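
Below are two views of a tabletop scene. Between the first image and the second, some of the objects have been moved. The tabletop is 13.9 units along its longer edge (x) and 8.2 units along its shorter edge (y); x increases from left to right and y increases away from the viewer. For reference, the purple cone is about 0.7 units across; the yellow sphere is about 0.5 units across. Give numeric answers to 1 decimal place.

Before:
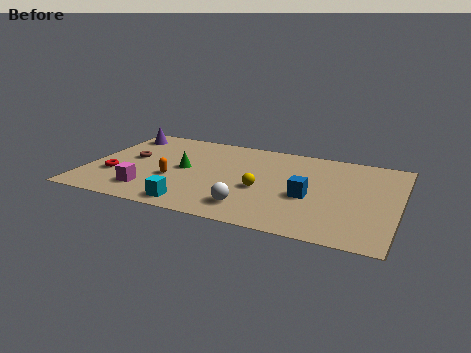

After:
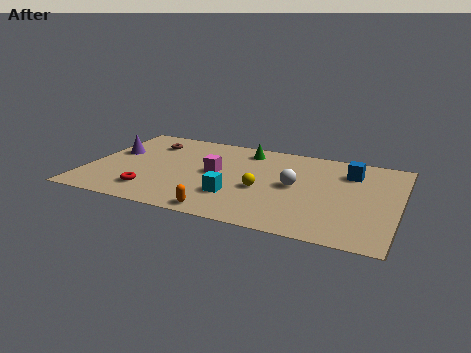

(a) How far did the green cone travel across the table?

3.7

The green cone was near (4.3, 4.2) before and (6.8, 6.9) after, so it travelled √(2.5² + 2.7²) ≈ 3.7 units.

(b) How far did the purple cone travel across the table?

1.9

The purple cone was near (1.0, 6.8) before and (1.0, 4.9) after, so it travelled √(0.0² + 1.9²) ≈ 1.9 units.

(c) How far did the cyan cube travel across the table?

2.2

The cyan cube moved from about (5.1, 1.0) to (6.8, 2.4), a distance of √(1.7² + 1.4²) ≈ 2.2.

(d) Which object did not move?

the yellow sphere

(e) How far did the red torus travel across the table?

2.1

The red torus moved from about (1.3, 2.7) to (3.1, 1.7), a distance of √(1.8² + 1.0²) ≈ 2.1.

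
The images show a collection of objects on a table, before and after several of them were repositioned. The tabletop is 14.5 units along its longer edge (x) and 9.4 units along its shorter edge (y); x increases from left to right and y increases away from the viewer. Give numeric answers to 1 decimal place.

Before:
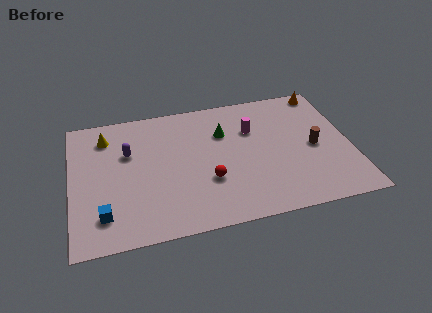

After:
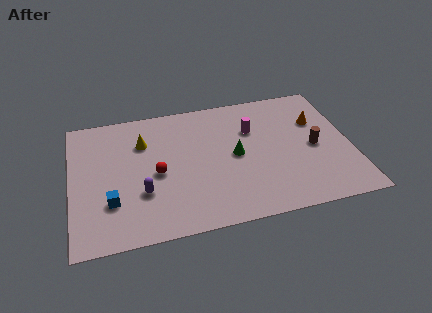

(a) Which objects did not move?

the magenta cylinder and the brown cylinder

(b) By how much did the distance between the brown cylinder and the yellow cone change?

-2.0

They were about 11.1 units apart before and 9.1 after — 2.0 units closer together.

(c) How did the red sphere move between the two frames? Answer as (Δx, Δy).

(-2.6, 1.1)

From the two frames, the red sphere sits at roughly (7.0, 3.2) before and (4.4, 4.3) after.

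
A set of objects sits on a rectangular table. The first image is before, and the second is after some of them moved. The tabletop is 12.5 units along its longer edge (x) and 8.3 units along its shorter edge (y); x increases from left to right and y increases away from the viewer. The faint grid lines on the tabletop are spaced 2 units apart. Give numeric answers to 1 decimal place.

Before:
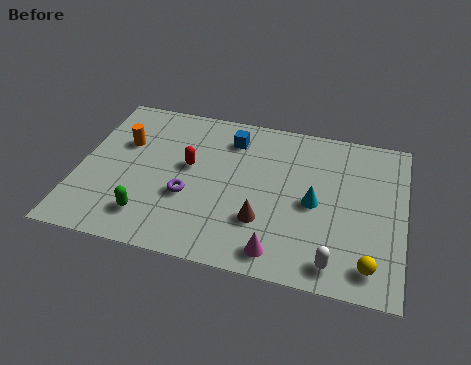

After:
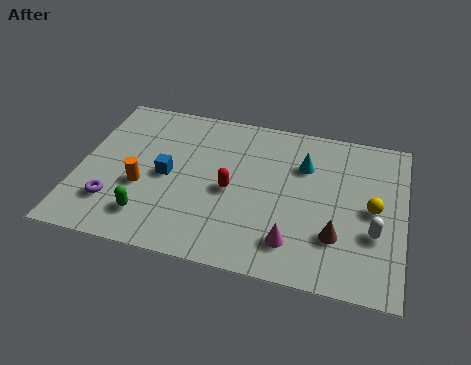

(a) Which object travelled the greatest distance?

the blue cube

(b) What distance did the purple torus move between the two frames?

3.0

From (4.3, 3.1) to (1.5, 2.1), the purple torus covered √(2.8² + 1.0²) ≈ 3.0 units.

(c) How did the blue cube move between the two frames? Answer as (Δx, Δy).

(-2.3, -2.6)

From the two frames, the blue cube sits at roughly (5.7, 6.6) before and (3.4, 4.0) after.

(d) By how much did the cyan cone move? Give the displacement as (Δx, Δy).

(-0.5, 1.9)

The cyan cone was at about (9.1, 3.9) and moved to about (8.6, 5.8).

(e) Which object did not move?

the green capsule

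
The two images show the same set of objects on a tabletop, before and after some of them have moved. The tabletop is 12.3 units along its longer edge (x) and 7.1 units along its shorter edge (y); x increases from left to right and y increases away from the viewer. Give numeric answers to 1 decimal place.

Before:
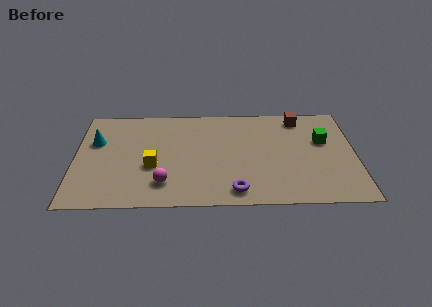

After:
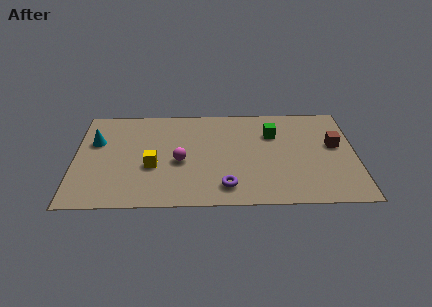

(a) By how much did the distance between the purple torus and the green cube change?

-0.9

Before: roughly 5.2 units apart; after: 4.3. That's 0.9 units closer together.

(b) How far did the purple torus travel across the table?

0.5

From (7.0, 1.0) to (6.6, 1.3), the purple torus covered √(0.4² + 0.3²) ≈ 0.5 units.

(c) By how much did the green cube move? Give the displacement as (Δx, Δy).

(-2.2, 0.6)

The green cube was at about (10.9, 4.4) and moved to about (8.7, 5.0).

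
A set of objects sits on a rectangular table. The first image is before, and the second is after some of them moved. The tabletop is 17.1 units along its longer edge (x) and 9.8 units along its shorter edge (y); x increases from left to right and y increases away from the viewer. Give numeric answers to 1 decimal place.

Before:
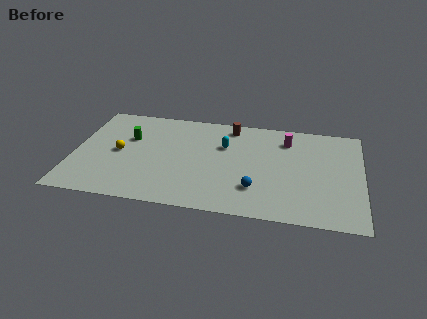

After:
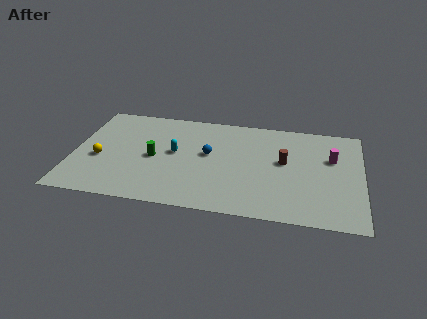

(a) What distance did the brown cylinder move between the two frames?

4.5

The brown cylinder moved from about (9.2, 8.5) to (12.5, 5.5), a distance of √(3.3² + 3.0²) ≈ 4.5.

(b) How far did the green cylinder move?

2.3

From (3.2, 6.3) to (4.8, 4.6), the green cylinder covered √(1.6² + 1.7²) ≈ 2.3 units.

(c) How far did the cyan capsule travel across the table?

3.1

From (8.9, 6.5) to (6.0, 5.3), the cyan capsule covered √(2.9² + 1.2²) ≈ 3.1 units.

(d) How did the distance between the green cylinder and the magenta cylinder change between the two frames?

+1.1

The distance was about 9.5 in the first image and 10.6 in the second, so they moved 1.1 units further apart.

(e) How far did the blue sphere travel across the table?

4.1

From (10.9, 2.6) to (8.0, 5.5), the blue sphere covered √(2.9² + 2.9²) ≈ 4.1 units.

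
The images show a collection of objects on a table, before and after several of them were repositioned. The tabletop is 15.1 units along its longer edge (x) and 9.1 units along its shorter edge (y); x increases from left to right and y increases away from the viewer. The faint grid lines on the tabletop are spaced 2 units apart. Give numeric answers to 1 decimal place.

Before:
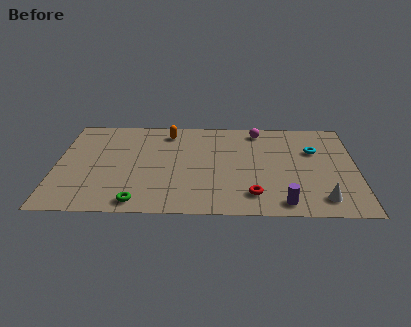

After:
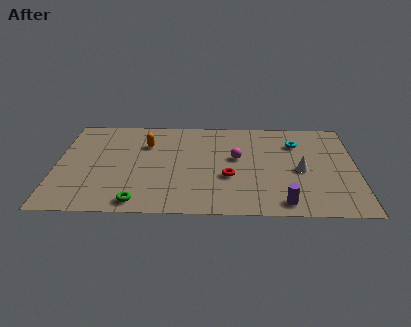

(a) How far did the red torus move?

2.0

The red torus was near (9.9, 1.8) before and (8.7, 3.4) after, so it travelled √(1.2² + 1.6²) ≈ 2.0 units.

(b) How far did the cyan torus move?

1.1

From (13.0, 6.0) to (12.1, 6.7), the cyan torus covered √(0.9² + 0.7²) ≈ 1.1 units.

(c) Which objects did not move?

the purple cylinder and the green torus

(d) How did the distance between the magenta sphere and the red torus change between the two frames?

-4.3

The distance was about 6.1 in the first image and 1.8 in the second, so they moved 4.3 units closer together.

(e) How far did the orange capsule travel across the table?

1.6

The orange capsule moved from about (5.6, 7.6) to (4.5, 6.4), a distance of √(1.1² + 1.2²) ≈ 1.6.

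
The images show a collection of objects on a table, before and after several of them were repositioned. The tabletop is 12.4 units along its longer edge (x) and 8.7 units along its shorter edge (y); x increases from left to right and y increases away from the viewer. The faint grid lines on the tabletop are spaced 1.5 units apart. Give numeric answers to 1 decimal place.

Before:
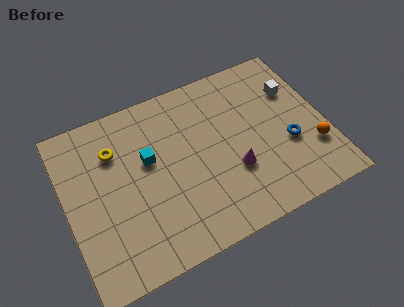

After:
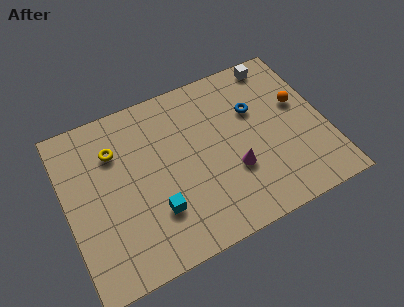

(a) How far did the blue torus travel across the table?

2.7

The blue torus was near (10.5, 3.3) before and (9.2, 5.7) after, so it travelled √(1.3² + 2.4²) ≈ 2.7 units.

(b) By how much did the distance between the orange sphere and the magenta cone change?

+0.3

The distance was about 3.8 in the first image and 4.1 in the second, so they moved 0.3 units further apart.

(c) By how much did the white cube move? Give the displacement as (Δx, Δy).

(-0.6, 1.8)

From the two frames, the white cube sits at roughly (11.2, 6.0) before and (10.6, 7.8) after.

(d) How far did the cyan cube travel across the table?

2.7

The cyan cube was near (4.0, 5.2) before and (4.0, 2.5) after, so it travelled √(0.0² + 2.7²) ≈ 2.7 units.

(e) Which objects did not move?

the magenta cone and the yellow torus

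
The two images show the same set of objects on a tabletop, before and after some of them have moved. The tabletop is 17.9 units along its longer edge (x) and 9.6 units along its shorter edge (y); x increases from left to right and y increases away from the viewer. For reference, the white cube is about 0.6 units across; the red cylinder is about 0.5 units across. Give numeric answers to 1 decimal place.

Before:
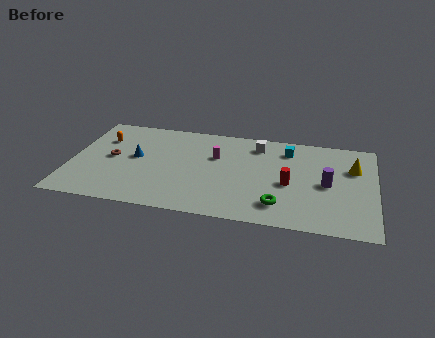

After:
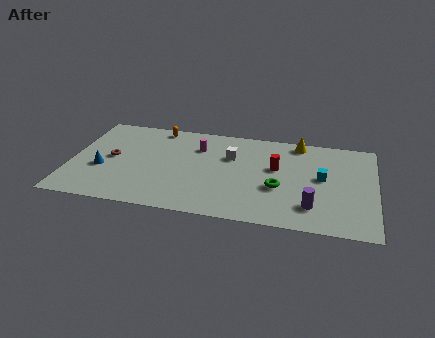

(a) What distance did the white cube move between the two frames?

2.1

The white cube moved from about (10.9, 7.9) to (9.4, 6.4), a distance of √(1.5² + 1.5²) ≈ 2.1.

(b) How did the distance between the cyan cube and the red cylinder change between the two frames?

-0.8

They were about 3.5 units apart before and 2.7 after — 0.8 units closer together.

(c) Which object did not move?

the brown torus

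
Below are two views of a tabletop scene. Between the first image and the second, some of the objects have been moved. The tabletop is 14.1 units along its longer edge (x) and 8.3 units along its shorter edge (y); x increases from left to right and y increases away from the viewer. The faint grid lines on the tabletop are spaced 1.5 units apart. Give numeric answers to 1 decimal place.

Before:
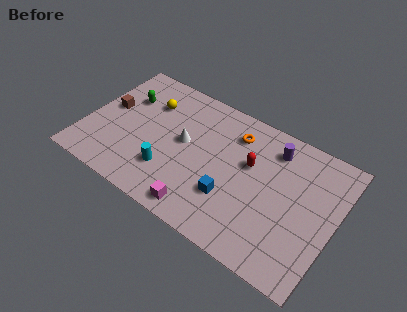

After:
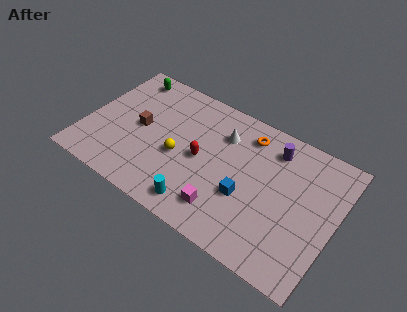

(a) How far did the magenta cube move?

1.4

The magenta cube moved from about (7.1, 1.0) to (8.3, 1.7), a distance of √(1.2² + 0.7²) ≈ 1.4.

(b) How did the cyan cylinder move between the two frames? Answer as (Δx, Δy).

(2.0, -1.1)

The cyan cylinder started near (5.0, 2.3) and ended near (7.0, 1.2).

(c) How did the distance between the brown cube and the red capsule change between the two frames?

-4.5

Before: roughly 8.1 units apart; after: 3.6. That's 4.5 units closer together.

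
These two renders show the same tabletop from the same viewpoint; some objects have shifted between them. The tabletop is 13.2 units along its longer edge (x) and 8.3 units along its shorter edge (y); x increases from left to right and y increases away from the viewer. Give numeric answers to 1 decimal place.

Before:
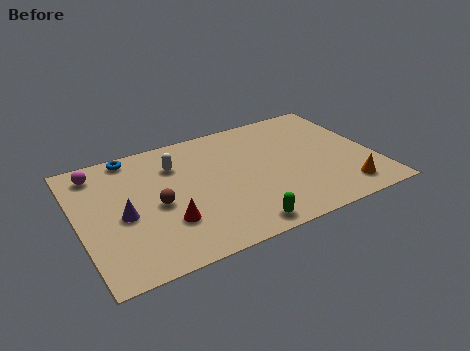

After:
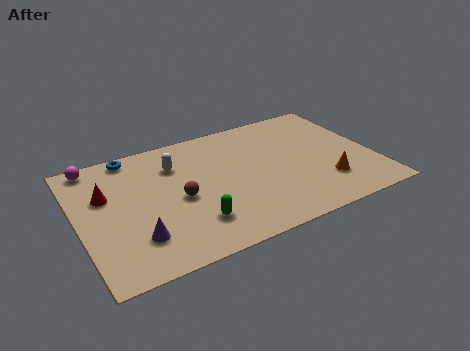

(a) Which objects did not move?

the white capsule and the blue torus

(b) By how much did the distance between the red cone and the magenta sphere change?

-3.0

Before: roughly 5.2 units apart; after: 2.2. That's 3.0 units closer together.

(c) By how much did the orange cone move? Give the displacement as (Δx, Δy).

(-0.7, 0.8)

The orange cone was at about (11.5, 1.4) and moved to about (10.8, 2.2).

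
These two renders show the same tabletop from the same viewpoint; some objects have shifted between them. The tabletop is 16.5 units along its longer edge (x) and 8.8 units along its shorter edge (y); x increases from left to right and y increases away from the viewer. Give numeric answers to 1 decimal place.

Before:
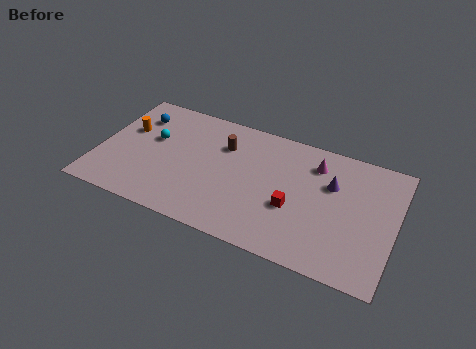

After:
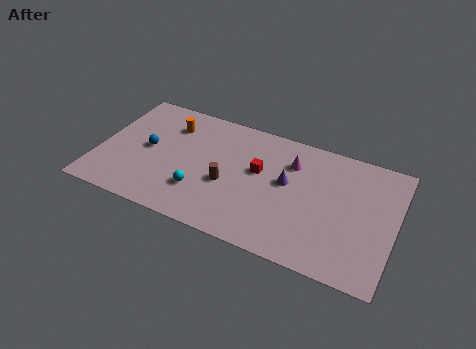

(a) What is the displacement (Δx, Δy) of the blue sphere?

(0.9, -2.2)

From the two frames, the blue sphere sits at roughly (1.8, 6.7) before and (2.7, 4.5) after.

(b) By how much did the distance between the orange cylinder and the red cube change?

-4.4

They were about 9.8 units apart before and 5.4 after — 4.4 units closer together.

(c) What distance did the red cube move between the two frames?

2.8

The red cube moved from about (11.0, 3.4) to (8.9, 5.2), a distance of √(2.1² + 1.8²) ≈ 2.8.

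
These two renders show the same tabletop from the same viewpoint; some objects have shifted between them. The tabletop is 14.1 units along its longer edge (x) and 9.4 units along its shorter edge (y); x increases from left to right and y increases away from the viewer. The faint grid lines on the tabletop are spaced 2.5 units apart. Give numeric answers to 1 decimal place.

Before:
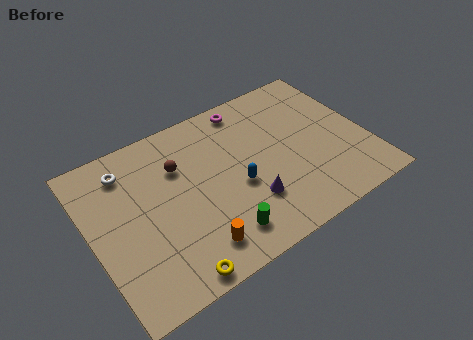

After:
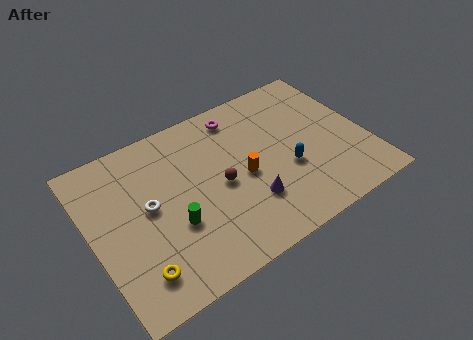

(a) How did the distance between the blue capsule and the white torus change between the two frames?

+0.8

The distance was about 6.3 in the first image and 7.1 in the second, so they moved 0.8 units further apart.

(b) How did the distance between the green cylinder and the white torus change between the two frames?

-5.1

The distance was about 7.0 in the first image and 1.9 in the second, so they moved 5.1 units closer together.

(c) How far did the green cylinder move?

2.7

From (6.0, 1.7) to (3.9, 3.4), the green cylinder covered √(2.1² + 1.7²) ≈ 2.7 units.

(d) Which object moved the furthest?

the orange cylinder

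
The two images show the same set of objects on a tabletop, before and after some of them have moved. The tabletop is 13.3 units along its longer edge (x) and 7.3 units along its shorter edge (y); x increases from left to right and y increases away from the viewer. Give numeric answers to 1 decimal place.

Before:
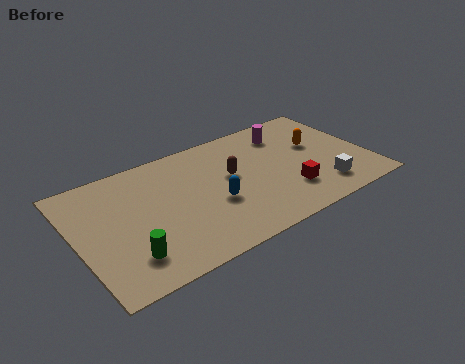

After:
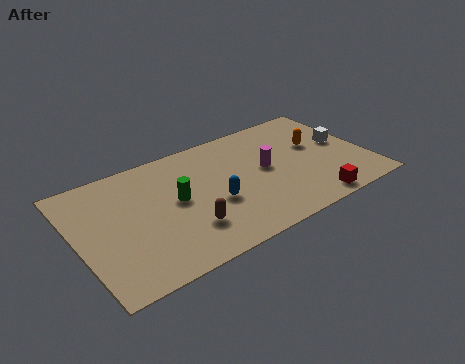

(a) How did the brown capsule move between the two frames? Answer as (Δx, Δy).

(-2.4, -2.2)

The brown capsule was at about (7.1, 4.2) and moved to about (4.7, 2.0).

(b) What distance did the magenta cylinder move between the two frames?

2.3

The magenta cylinder was near (10.0, 5.8) before and (8.7, 3.9) after, so it travelled √(1.3² + 1.9²) ≈ 2.3 units.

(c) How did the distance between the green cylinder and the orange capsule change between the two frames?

-2.9

Before: roughly 9.6 units apart; after: 6.7. That's 2.9 units closer together.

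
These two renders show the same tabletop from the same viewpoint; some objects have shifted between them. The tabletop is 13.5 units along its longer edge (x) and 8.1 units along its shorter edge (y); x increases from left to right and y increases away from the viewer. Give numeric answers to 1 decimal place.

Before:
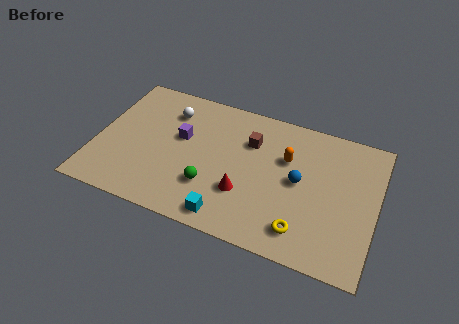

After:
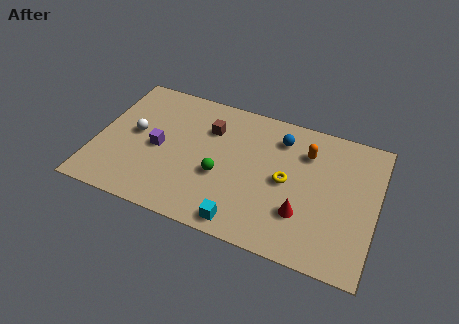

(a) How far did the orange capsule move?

1.1

From (9.1, 5.3) to (10.0, 6.0), the orange capsule covered √(0.9² + 0.7²) ≈ 1.1 units.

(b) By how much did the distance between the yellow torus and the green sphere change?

-1.4

Before: roughly 4.6 units apart; after: 3.2. That's 1.4 units closer together.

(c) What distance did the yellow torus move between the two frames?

2.7

From (10.2, 1.5) to (9.2, 4.0), the yellow torus covered √(1.0² + 2.5²) ≈ 2.7 units.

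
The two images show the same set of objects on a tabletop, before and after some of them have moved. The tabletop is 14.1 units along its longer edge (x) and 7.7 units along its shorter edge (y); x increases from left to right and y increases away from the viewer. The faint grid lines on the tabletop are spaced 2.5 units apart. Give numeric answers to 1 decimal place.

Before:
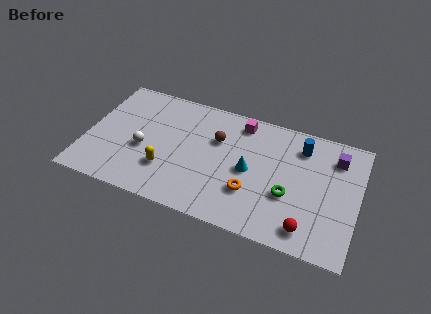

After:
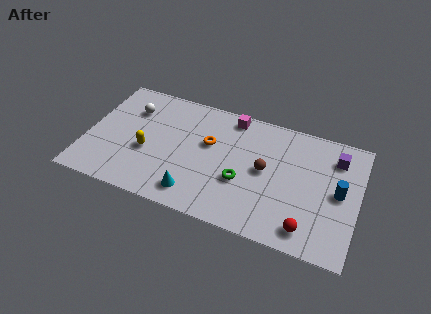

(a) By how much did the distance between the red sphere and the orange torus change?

+3.2

Before: roughly 3.2 units apart; after: 6.4. That's 3.2 units further apart.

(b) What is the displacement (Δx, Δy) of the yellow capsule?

(-1.1, 0.8)

The yellow capsule started near (4.3, 2.3) and ended near (3.2, 3.1).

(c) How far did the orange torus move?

3.3

The orange torus was near (8.7, 2.4) before and (6.3, 4.7) after, so it travelled √(2.4² + 2.3²) ≈ 3.3 units.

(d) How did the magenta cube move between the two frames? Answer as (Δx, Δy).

(-0.5, 0.2)

The magenta cube started near (7.8, 6.6) and ended near (7.3, 6.8).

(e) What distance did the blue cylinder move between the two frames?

3.0

The blue cylinder was near (11.0, 6.1) before and (13.1, 3.9) after, so it travelled √(2.1² + 2.2²) ≈ 3.0 units.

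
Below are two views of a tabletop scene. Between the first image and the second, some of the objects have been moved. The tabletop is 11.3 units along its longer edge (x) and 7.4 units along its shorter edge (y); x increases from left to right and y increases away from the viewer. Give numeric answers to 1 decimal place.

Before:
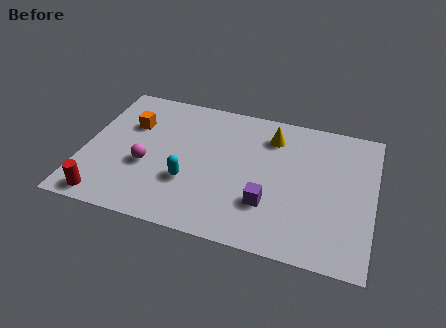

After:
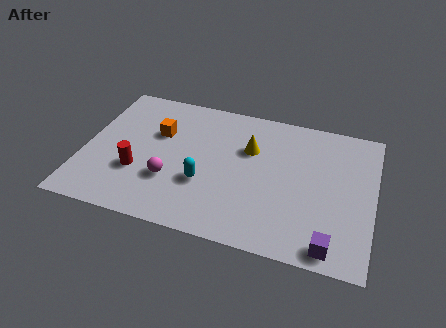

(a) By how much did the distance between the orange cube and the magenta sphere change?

+0.3

Before: roughly 2.2 units apart; after: 2.5. That's 0.3 units further apart.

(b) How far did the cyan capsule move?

0.6

From (4.2, 2.5) to (4.8, 2.6), the cyan capsule covered √(0.6² + 0.1²) ≈ 0.6 units.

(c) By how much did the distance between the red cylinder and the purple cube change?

+1.4

The distance was about 6.4 in the first image and 7.8 in the second, so they moved 1.4 units further apart.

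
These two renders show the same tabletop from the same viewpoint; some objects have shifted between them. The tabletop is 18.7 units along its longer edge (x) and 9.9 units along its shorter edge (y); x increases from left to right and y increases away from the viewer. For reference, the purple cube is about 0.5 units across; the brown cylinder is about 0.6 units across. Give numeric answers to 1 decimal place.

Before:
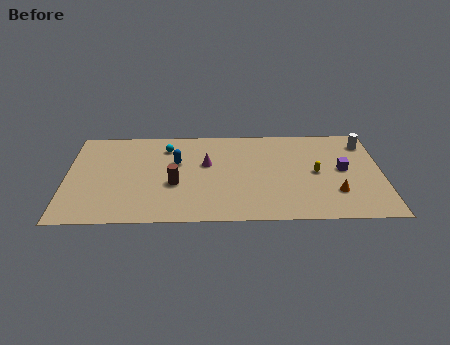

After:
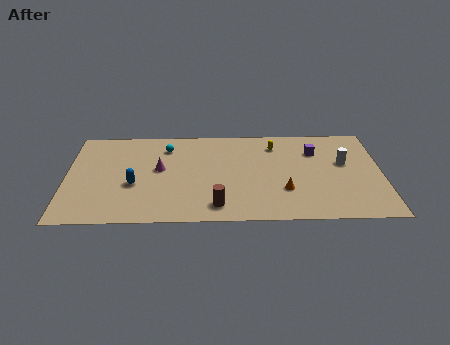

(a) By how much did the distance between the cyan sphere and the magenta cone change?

-0.7

They were about 3.0 units apart before and 2.3 after — 0.7 units closer together.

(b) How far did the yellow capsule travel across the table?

3.8

From (14.8, 4.9) to (12.4, 7.9), the yellow capsule covered √(2.4² + 3.0²) ≈ 3.8 units.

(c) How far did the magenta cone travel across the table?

2.8

The magenta cone moved from about (8.3, 6.0) to (5.5, 5.5), a distance of √(2.8² + 0.5²) ≈ 2.8.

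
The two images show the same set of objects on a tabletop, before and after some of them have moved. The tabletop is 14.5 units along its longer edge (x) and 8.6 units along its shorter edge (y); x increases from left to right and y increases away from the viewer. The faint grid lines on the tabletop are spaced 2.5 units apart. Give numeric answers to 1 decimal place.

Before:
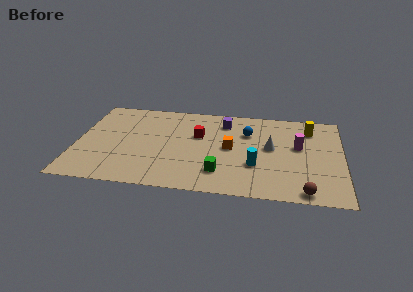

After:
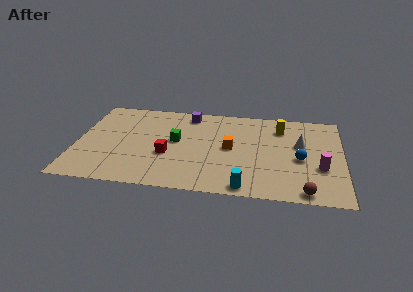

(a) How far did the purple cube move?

2.1

The purple cube was near (8.0, 6.9) before and (6.0, 7.4) after, so it travelled √(2.0² + 0.5²) ≈ 2.1 units.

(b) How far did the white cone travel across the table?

1.7

From (10.6, 4.7) to (12.2, 5.2), the white cone covered √(1.6² + 0.5²) ≈ 1.7 units.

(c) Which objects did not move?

the brown sphere and the orange cube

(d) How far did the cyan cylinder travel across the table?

2.2

The cyan cylinder moved from about (9.8, 2.9) to (9.3, 0.8), a distance of √(0.5² + 2.1²) ≈ 2.2.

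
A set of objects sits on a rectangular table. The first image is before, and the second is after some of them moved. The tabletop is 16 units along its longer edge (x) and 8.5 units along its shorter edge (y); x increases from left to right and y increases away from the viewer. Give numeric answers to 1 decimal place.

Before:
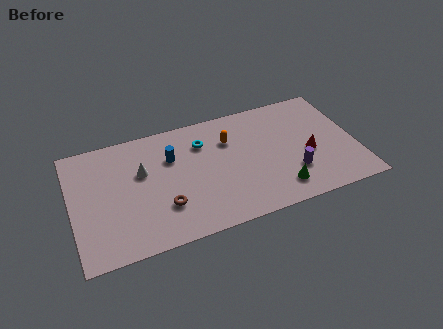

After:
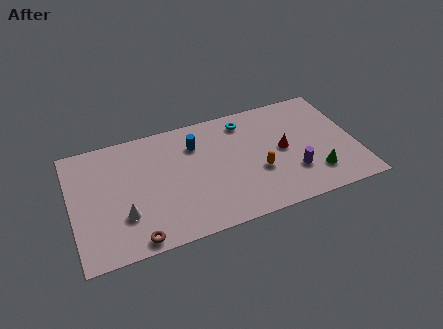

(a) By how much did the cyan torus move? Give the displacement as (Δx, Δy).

(2.5, 0.8)

The cyan torus was at about (7.5, 6.3) and moved to about (10.0, 7.1).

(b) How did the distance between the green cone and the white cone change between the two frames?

+2.4

The distance was about 8.3 in the first image and 10.7 in the second, so they moved 2.4 units further apart.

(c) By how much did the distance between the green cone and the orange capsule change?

-1.7

Before: roughly 5.0 units apart; after: 3.3. That's 1.7 units closer together.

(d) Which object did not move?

the purple cylinder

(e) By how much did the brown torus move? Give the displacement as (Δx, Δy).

(-1.7, -1.7)

The brown torus started near (5.0, 2.5) and ended near (3.3, 0.8).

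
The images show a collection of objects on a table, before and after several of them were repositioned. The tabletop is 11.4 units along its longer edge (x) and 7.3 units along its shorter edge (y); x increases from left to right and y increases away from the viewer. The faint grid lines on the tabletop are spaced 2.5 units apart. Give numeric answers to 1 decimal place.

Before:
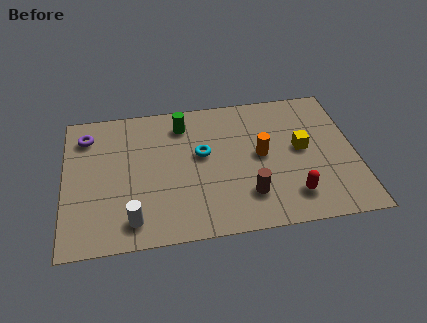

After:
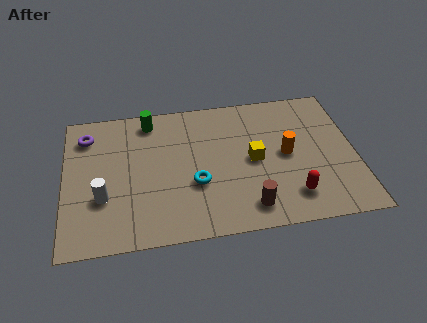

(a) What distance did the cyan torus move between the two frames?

1.5

From (5.4, 4.2) to (5.1, 2.7), the cyan torus covered √(0.3² + 1.5²) ≈ 1.5 units.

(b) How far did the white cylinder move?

1.7

From (2.6, 1.2) to (1.5, 2.5), the white cylinder covered √(1.1² + 1.3²) ≈ 1.7 units.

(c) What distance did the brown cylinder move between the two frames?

0.6

From (7.1, 1.8) to (7.1, 1.2), the brown cylinder covered √(0.0² + 0.6²) ≈ 0.6 units.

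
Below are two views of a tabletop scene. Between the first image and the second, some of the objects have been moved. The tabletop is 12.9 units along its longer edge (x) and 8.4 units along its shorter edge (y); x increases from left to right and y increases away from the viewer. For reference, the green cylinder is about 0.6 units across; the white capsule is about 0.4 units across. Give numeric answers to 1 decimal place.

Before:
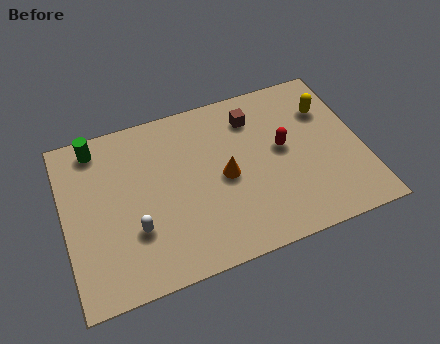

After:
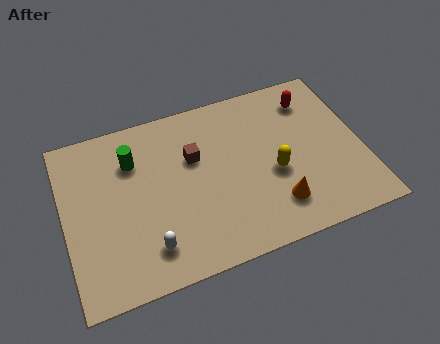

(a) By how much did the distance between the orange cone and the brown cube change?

+1.7

They were about 3.0 units apart before and 4.7 after — 1.7 units further apart.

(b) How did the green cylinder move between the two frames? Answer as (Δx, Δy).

(1.5, -1.2)

The green cylinder was at about (1.6, 7.3) and moved to about (3.1, 6.1).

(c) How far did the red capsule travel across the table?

2.6

From (9.5, 4.6) to (11.0, 6.7), the red capsule covered √(1.5² + 2.1²) ≈ 2.6 units.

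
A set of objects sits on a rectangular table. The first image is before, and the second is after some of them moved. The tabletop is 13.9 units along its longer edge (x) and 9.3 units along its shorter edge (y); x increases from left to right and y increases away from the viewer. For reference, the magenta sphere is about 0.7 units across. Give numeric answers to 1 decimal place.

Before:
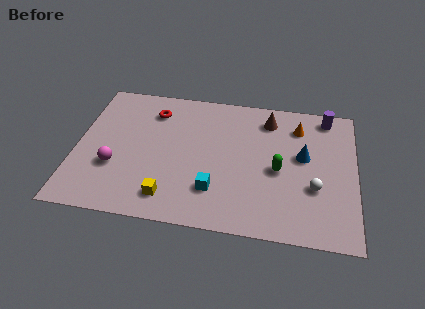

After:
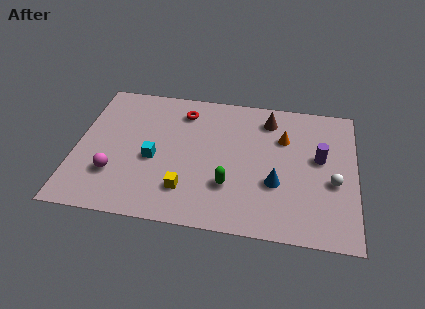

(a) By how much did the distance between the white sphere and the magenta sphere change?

+1.0

The distance was about 9.9 in the first image and 10.9 in the second, so they moved 1.0 units further apart.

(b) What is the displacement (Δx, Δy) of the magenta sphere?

(0.0, -0.5)

The magenta sphere started near (2.0, 3.2) and ended near (2.0, 2.7).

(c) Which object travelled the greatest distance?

the cyan cube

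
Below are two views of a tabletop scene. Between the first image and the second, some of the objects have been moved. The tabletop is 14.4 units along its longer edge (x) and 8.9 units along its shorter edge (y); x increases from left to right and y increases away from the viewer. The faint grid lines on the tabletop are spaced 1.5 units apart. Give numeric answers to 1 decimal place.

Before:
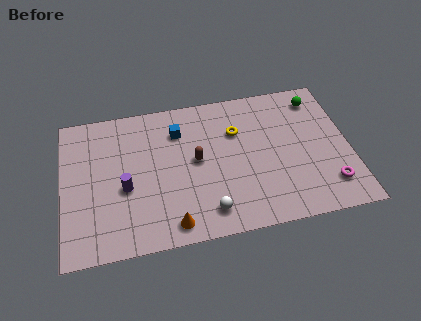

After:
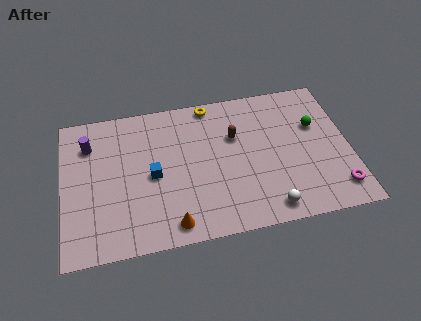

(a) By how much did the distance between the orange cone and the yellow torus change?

+1.3

Before: roughly 6.1 units apart; after: 7.4. That's 1.3 units further apart.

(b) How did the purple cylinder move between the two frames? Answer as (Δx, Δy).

(-1.7, 3.0)

The purple cylinder was at about (3.1, 3.7) and moved to about (1.4, 6.7).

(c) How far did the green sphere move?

1.7

The green sphere was near (13.0, 7.4) before and (12.8, 5.7) after, so it travelled √(0.2² + 1.7²) ≈ 1.7 units.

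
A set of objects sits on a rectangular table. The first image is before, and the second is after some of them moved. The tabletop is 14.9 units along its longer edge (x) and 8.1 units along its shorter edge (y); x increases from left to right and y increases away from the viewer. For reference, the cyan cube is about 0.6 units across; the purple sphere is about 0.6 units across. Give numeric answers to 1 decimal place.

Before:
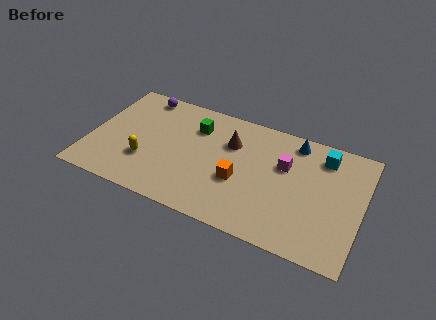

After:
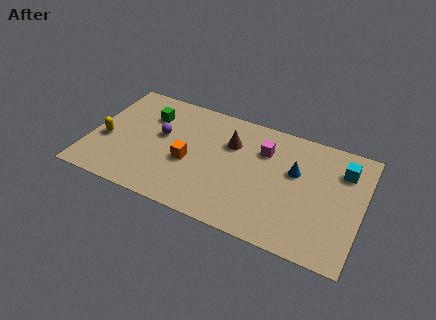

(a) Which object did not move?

the brown cone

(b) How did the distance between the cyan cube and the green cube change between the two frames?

+3.7

Before: roughly 7.0 units apart; after: 10.7. That's 3.7 units further apart.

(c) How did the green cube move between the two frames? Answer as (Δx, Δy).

(-2.6, -0.1)

The green cube started near (5.6, 6.0) and ended near (3.0, 5.9).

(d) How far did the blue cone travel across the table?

2.0

The blue cone was near (11.0, 7.0) before and (11.2, 5.0) after, so it travelled √(0.2² + 2.0²) ≈ 2.0 units.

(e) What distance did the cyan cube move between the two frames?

1.2

From (12.6, 6.6) to (13.7, 6.1), the cyan cube covered √(1.1² + 0.5²) ≈ 1.2 units.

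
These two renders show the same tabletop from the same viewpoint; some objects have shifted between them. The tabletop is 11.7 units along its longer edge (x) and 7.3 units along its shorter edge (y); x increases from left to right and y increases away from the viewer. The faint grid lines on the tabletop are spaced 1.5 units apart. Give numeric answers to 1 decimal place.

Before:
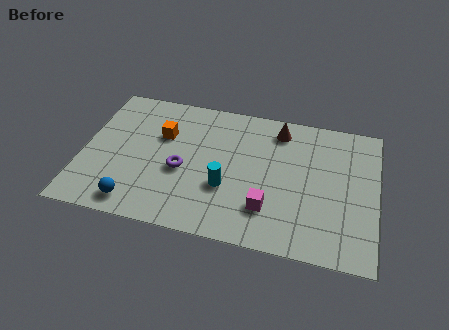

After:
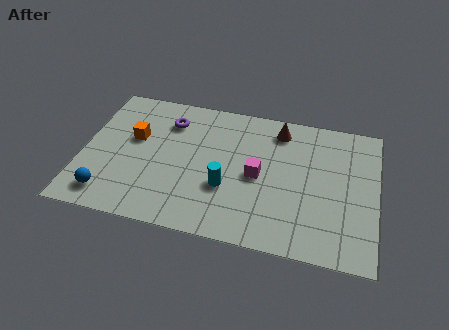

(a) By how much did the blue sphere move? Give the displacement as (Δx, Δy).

(-1.1, 0.2)

From the two frames, the blue sphere sits at roughly (2.3, 1.0) before and (1.2, 1.2) after.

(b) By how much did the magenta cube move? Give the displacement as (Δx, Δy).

(-0.5, 1.6)

From the two frames, the magenta cube sits at roughly (7.5, 1.9) before and (7.0, 3.5) after.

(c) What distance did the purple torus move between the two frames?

2.6

The purple torus was near (4.0, 3.1) before and (3.3, 5.6) after, so it travelled √(0.7² + 2.5²) ≈ 2.6 units.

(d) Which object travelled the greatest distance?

the purple torus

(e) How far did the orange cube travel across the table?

1.2

The orange cube was near (3.1, 4.8) before and (2.0, 4.4) after, so it travelled √(1.1² + 0.4²) ≈ 1.2 units.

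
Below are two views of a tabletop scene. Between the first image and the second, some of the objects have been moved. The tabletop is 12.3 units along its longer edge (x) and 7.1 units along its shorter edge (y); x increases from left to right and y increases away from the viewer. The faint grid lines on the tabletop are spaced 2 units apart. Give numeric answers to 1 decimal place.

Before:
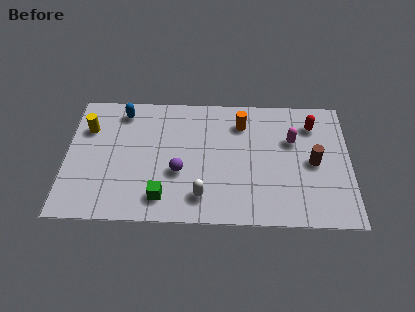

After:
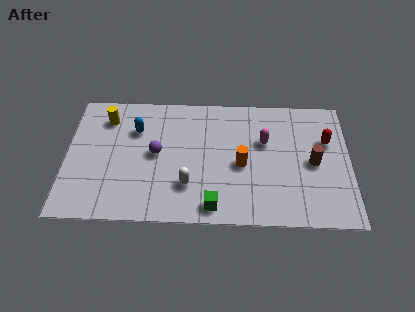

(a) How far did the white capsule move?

0.8

The white capsule was near (5.9, 1.4) before and (5.3, 2.0) after, so it travelled √(0.6² + 0.6²) ≈ 0.8 units.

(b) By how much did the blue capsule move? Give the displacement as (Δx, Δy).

(0.6, -1.0)

The blue capsule was at about (2.4, 6.0) and moved to about (3.0, 5.0).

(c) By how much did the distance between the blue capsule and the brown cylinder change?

-0.8

Before: roughly 8.7 units apart; after: 7.9. That's 0.8 units closer together.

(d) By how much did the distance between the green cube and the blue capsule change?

+0.3

Before: roughly 5.0 units apart; after: 5.3. That's 0.3 units further apart.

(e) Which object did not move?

the brown cylinder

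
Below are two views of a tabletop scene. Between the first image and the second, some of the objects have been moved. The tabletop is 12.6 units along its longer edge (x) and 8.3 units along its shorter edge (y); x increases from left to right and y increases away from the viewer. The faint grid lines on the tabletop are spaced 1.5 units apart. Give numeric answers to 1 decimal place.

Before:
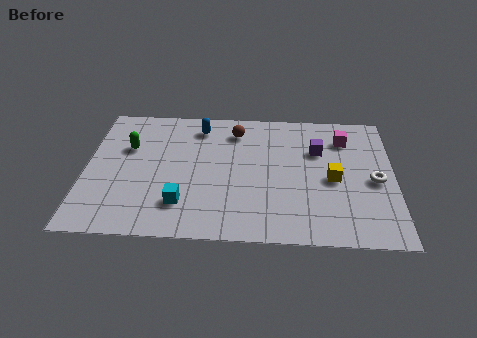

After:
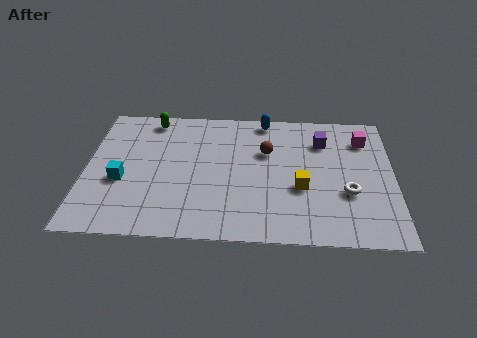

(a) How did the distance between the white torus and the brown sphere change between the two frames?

-2.3

They were about 6.4 units apart before and 4.1 after — 2.3 units closer together.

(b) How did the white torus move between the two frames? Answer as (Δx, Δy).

(-1.1, -0.8)

The white torus was at about (11.8, 3.8) and moved to about (10.7, 3.0).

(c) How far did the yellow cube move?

1.4

The yellow cube was near (10.1, 3.8) before and (8.8, 3.2) after, so it travelled √(1.3² + 0.6²) ≈ 1.4 units.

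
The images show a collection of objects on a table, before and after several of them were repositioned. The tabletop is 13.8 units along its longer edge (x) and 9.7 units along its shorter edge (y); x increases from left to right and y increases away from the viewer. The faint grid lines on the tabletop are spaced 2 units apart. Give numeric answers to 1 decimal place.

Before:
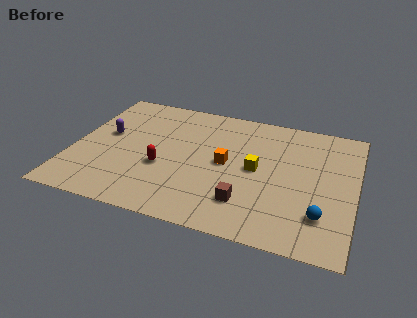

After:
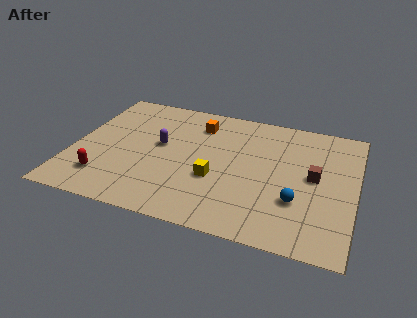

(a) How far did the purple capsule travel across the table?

2.7

The purple capsule was near (1.5, 5.5) before and (4.2, 5.4) after, so it travelled √(2.7² + 0.1²) ≈ 2.7 units.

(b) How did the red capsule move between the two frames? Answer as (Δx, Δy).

(-2.7, -1.6)

The red capsule started near (4.5, 3.7) and ended near (1.8, 2.1).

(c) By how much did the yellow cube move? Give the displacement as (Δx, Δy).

(-1.9, -1.3)

The yellow cube started near (9.0, 4.9) and ended near (7.1, 3.6).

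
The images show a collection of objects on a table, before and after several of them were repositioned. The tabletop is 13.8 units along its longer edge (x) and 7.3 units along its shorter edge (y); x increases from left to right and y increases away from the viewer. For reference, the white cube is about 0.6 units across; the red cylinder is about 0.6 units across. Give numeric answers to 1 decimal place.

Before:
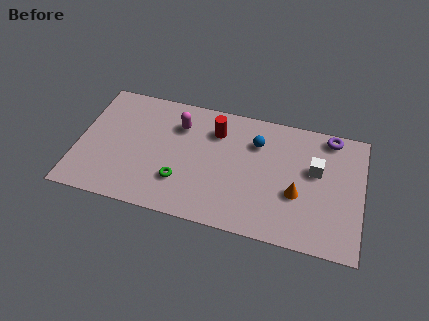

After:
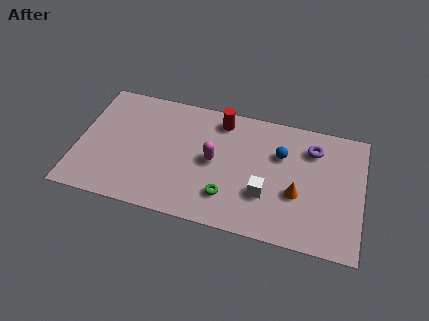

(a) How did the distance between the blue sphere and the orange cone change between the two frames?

-1.0

Before: roughly 3.3 units apart; after: 2.3. That's 1.0 units closer together.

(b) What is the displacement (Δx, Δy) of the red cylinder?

(0.2, 0.7)

The red cylinder started near (6.6, 5.5) and ended near (6.8, 6.2).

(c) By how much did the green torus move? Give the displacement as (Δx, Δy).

(2.3, -0.3)

The green torus was at about (5.1, 2.1) and moved to about (7.4, 1.8).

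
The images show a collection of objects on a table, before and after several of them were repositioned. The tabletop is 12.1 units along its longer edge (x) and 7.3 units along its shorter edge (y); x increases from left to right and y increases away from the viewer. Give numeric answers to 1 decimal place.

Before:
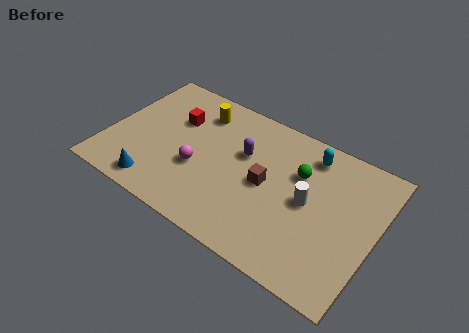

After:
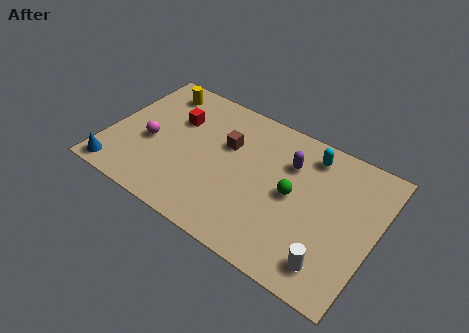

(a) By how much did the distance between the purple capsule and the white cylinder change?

+1.4

They were about 3.2 units apart before and 4.6 after — 1.4 units further apart.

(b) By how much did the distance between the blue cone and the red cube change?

+0.7

They were about 3.9 units apart before and 4.6 after — 0.7 units further apart.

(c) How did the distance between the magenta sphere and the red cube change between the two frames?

-0.5

Before: roughly 2.5 units apart; after: 2.0. That's 0.5 units closer together.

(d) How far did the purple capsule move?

2.1

The purple capsule was near (6.0, 4.6) before and (8.0, 5.2) after, so it travelled √(2.0² + 0.6²) ≈ 2.1 units.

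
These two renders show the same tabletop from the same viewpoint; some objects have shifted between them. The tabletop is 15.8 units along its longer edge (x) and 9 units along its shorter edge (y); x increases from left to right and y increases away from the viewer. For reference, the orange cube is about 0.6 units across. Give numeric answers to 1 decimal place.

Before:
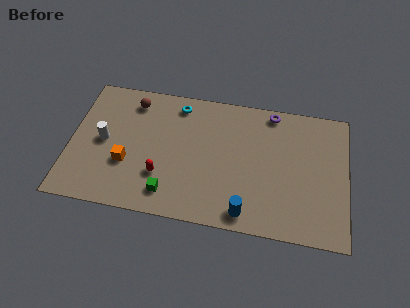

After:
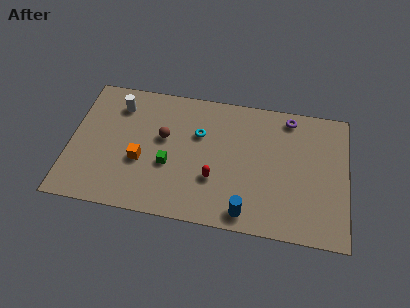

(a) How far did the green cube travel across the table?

1.9

The green cube moved from about (5.8, 1.6) to (5.7, 3.5), a distance of √(0.1² + 1.9²) ≈ 1.9.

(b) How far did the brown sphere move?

2.9

From (3.4, 7.5) to (5.3, 5.3), the brown sphere covered √(1.9² + 2.2²) ≈ 2.9 units.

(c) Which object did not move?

the blue cylinder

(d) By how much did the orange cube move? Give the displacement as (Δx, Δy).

(0.8, 0.3)

The orange cube was at about (3.3, 3.2) and moved to about (4.1, 3.5).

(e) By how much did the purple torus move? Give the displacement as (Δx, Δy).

(1.0, -0.2)

The purple torus started near (11.4, 8.1) and ended near (12.4, 7.9).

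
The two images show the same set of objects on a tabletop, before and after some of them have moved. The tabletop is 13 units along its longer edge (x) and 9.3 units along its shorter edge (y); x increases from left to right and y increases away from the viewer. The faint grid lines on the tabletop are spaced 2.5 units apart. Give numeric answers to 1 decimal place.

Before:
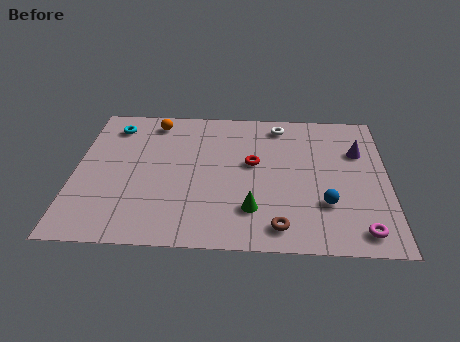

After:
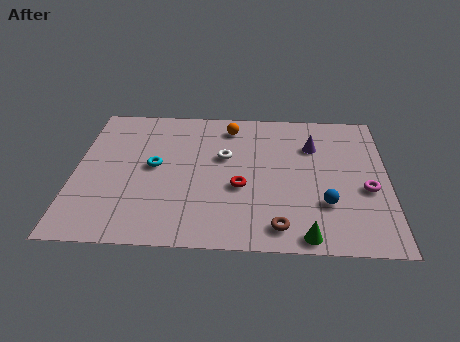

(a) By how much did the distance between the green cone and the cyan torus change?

-0.4

The distance was about 7.9 in the first image and 7.5 in the second, so they moved 0.4 units closer together.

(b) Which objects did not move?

the brown torus and the blue sphere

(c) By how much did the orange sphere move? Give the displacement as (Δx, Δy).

(3.2, -0.2)

The orange sphere started near (3.2, 8.0) and ended near (6.4, 7.8).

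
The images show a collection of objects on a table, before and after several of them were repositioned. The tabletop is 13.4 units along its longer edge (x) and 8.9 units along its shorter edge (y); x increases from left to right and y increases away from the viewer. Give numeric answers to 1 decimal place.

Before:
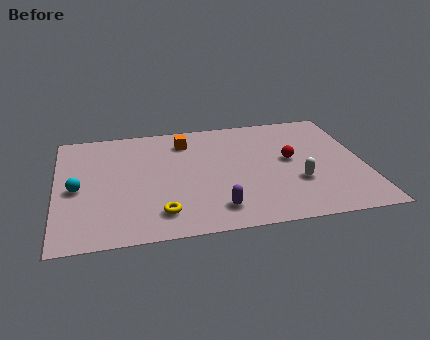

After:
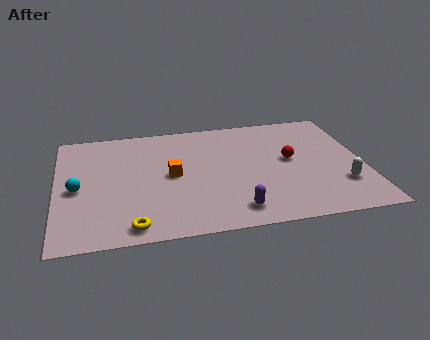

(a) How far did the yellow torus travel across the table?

1.4

The yellow torus was near (4.4, 1.7) before and (3.2, 1.0) after, so it travelled √(1.2² + 0.7²) ≈ 1.4 units.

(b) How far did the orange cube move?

2.7

From (5.7, 7.1) to (5.0, 4.5), the orange cube covered √(0.7² + 2.6²) ≈ 2.7 units.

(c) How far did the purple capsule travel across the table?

0.8

From (6.8, 1.6) to (7.6, 1.4), the purple capsule covered √(0.8² + 0.2²) ≈ 0.8 units.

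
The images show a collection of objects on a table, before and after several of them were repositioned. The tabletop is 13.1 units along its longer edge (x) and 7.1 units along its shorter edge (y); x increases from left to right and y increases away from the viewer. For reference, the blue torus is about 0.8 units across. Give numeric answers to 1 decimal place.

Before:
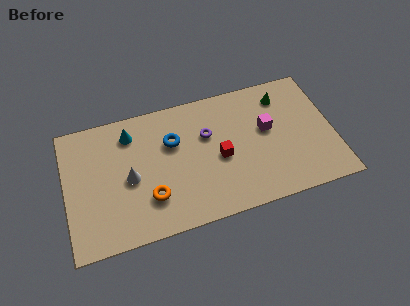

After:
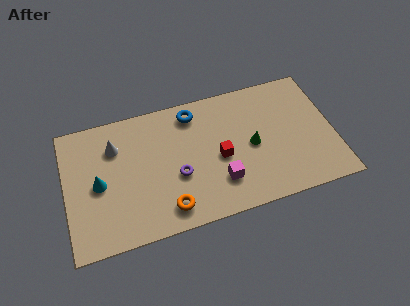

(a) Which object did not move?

the red cube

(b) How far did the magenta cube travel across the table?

3.3

The magenta cube was near (9.9, 4.1) before and (7.4, 1.9) after, so it travelled √(2.5² + 2.2²) ≈ 3.3 units.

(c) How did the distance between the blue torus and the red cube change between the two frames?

+0.3

The distance was about 2.7 in the first image and 3.0 in the second, so they moved 0.3 units further apart.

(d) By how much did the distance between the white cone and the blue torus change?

+1.4

They were about 2.6 units apart before and 4.0 after — 1.4 units further apart.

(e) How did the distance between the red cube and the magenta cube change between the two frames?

-1.3

The distance was about 2.6 in the first image and 1.3 in the second, so they moved 1.3 units closer together.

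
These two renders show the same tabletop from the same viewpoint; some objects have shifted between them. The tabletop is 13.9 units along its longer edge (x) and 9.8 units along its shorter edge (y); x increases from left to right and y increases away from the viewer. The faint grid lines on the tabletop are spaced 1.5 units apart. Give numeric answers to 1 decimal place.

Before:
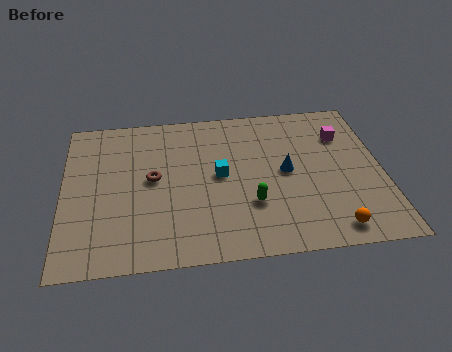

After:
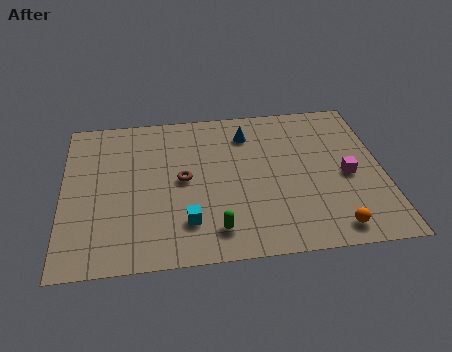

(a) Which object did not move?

the orange sphere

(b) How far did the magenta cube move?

2.7

The magenta cube moved from about (12.3, 7.1) to (12.3, 4.4), a distance of √(0.0² + 2.7²) ≈ 2.7.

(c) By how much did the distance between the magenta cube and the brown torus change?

-1.5

Before: roughly 8.6 units apart; after: 7.1. That's 1.5 units closer together.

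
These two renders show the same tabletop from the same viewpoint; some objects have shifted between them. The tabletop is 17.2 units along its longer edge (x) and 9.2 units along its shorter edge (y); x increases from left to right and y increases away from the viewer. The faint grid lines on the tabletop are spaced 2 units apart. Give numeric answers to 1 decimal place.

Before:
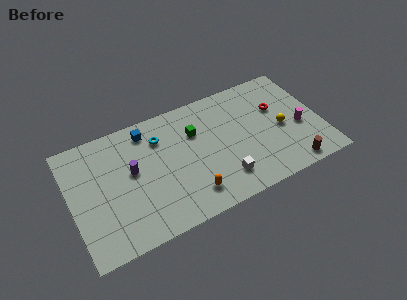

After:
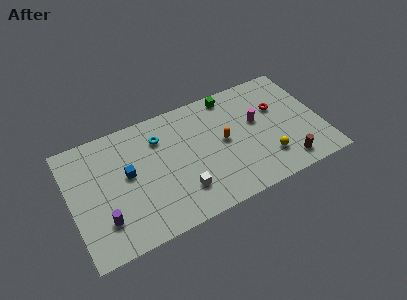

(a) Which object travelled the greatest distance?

the orange capsule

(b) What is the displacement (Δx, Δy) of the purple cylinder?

(-2.2, -2.8)

The purple cylinder started near (4.2, 5.2) and ended near (2.0, 2.4).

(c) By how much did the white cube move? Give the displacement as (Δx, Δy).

(-2.8, 0.3)

The white cube was at about (10.1, 2.0) and moved to about (7.3, 2.3).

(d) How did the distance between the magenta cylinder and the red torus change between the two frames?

-0.9

Before: roughly 2.5 units apart; after: 1.6. That's 0.9 units closer together.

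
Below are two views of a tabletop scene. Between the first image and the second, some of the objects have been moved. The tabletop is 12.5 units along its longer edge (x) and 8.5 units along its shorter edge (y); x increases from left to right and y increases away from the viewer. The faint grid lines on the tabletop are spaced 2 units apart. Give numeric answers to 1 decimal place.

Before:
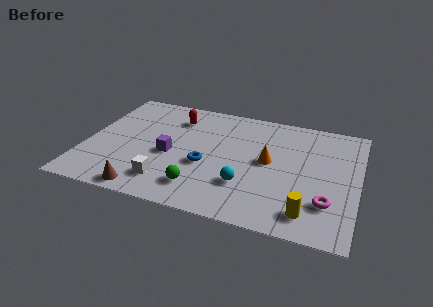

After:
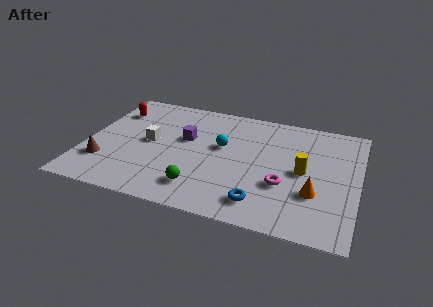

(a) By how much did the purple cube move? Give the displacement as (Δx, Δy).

(0.6, 1.4)

The purple cube started near (3.9, 3.7) and ended near (4.5, 5.1).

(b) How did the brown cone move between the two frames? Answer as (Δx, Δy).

(-2.1, 1.5)

From the two frames, the brown cone sits at roughly (3.1, 0.8) before and (1.0, 2.3) after.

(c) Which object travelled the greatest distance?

the blue torus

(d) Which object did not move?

the green sphere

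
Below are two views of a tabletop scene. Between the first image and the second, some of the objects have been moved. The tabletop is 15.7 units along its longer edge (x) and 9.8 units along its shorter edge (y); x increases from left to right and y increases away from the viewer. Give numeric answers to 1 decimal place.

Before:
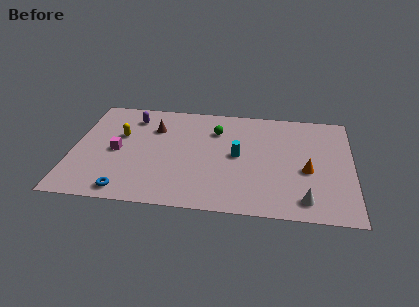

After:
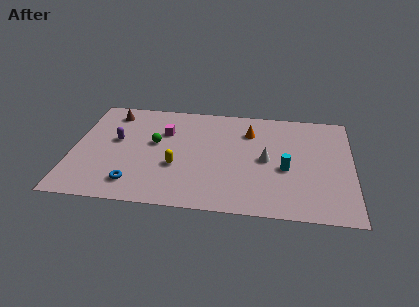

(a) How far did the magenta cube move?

3.3

From (2.5, 4.6) to (5.1, 6.7), the magenta cube covered √(2.6² + 2.1²) ≈ 3.3 units.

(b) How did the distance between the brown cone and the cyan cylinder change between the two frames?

+5.6

Before: roughly 5.2 units apart; after: 10.8. That's 5.6 units further apart.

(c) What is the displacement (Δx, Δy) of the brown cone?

(-2.5, 1.2)

The brown cone was at about (4.5, 7.0) and moved to about (2.0, 8.2).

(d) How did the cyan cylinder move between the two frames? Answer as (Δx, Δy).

(2.7, -0.9)

From the two frames, the cyan cylinder sits at roughly (9.3, 5.0) before and (12.0, 4.1) after.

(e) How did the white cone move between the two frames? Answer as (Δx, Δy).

(-2.2, 3.3)

From the two frames, the white cone sits at roughly (13.1, 1.5) before and (10.9, 4.8) after.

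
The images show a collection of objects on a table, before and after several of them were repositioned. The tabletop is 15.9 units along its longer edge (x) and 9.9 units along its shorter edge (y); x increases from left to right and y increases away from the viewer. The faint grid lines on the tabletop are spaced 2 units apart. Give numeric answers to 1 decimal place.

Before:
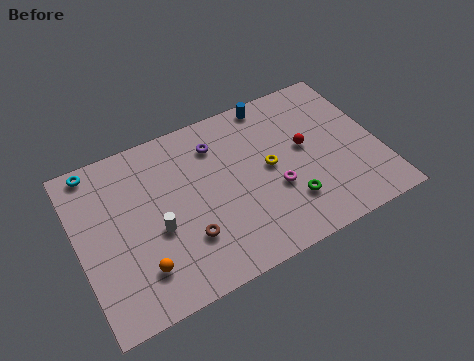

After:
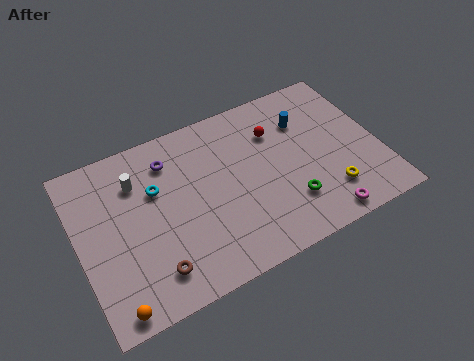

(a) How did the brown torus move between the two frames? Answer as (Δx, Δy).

(-1.9, -1.0)

From the two frames, the brown torus sits at roughly (5.4, 2.9) before and (3.5, 1.9) after.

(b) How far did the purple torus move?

2.5

From (7.6, 7.7) to (5.1, 7.8), the purple torus covered √(2.5² + 0.1²) ≈ 2.5 units.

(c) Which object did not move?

the green torus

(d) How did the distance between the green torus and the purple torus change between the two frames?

+1.7

The distance was about 6.0 in the first image and 7.7 in the second, so they moved 1.7 units further apart.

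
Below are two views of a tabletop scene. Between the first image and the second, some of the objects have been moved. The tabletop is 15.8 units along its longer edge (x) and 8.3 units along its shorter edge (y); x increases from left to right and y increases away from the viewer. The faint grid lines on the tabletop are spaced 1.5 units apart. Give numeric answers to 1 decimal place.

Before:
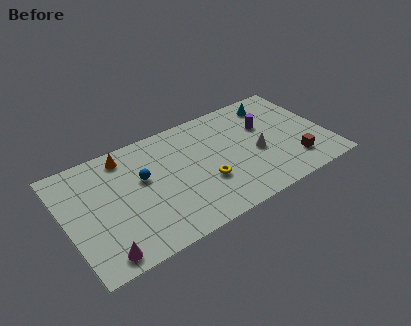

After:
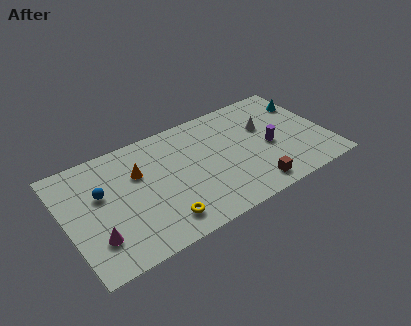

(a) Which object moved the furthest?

the yellow torus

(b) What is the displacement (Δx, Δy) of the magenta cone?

(-0.2, 1.2)

The magenta cone was at about (1.7, 1.0) and moved to about (1.5, 2.2).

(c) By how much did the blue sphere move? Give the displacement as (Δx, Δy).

(-2.5, 0.1)

From the two frames, the blue sphere sits at roughly (4.7, 5.0) before and (2.2, 5.1) after.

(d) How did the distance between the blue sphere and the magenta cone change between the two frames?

-2.0

The distance was about 5.0 in the first image and 3.0 in the second, so they moved 2.0 units closer together.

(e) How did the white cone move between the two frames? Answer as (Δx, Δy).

(0.8, 1.7)

The white cone started near (11.5, 3.6) and ended near (12.3, 5.3).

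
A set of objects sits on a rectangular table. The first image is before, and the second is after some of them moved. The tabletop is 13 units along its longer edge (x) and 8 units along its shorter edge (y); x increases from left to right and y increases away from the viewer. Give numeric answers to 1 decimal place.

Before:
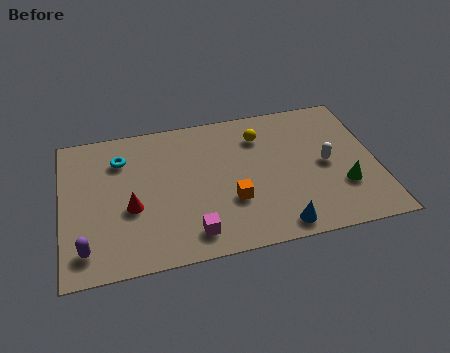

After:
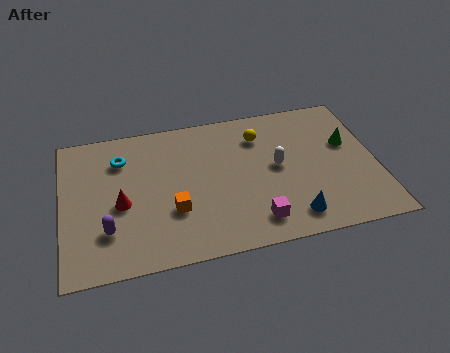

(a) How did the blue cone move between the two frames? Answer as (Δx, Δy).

(0.6, 0.4)

The blue cone was at about (8.7, 0.9) and moved to about (9.3, 1.3).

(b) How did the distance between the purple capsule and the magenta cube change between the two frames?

+1.8

The distance was about 4.3 in the first image and 6.1 in the second, so they moved 1.8 units further apart.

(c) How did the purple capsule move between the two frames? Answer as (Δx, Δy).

(0.9, 0.8)

The purple capsule started near (0.9, 1.4) and ended near (1.8, 2.2).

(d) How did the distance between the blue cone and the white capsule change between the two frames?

-0.8

The distance was about 3.7 in the first image and 2.9 in the second, so they moved 0.8 units closer together.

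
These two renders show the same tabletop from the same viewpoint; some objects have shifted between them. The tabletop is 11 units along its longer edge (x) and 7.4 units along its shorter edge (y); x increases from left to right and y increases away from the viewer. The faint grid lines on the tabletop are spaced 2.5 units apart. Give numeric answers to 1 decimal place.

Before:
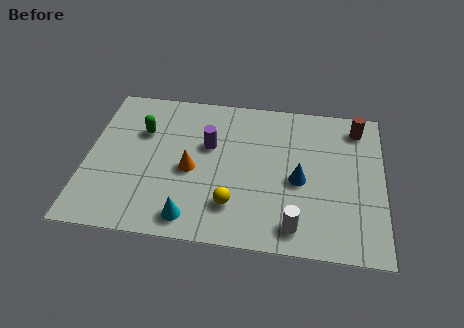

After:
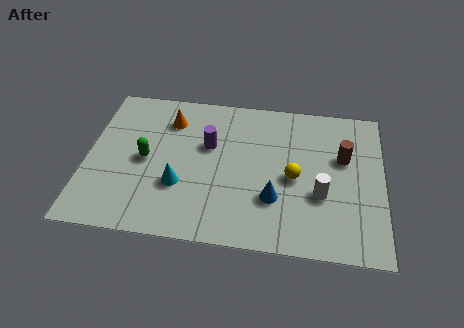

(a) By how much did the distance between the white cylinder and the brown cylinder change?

-3.5

The distance was about 5.6 in the first image and 2.1 in the second, so they moved 3.5 units closer together.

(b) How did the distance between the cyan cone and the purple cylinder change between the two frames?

-1.3

They were about 3.6 units apart before and 2.3 after — 1.3 units closer together.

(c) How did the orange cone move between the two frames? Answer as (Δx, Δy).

(-0.9, 2.4)

From the two frames, the orange cone sits at roughly (3.9, 3.3) before and (3.0, 5.7) after.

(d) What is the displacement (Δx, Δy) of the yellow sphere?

(2.2, 1.6)

From the two frames, the yellow sphere sits at roughly (5.5, 1.8) before and (7.7, 3.4) after.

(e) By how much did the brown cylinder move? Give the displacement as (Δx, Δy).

(-0.5, -1.6)

The brown cylinder was at about (10.0, 6.2) and moved to about (9.5, 4.6).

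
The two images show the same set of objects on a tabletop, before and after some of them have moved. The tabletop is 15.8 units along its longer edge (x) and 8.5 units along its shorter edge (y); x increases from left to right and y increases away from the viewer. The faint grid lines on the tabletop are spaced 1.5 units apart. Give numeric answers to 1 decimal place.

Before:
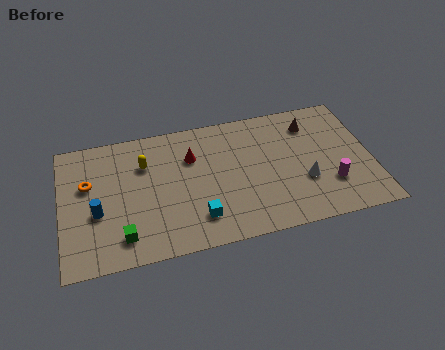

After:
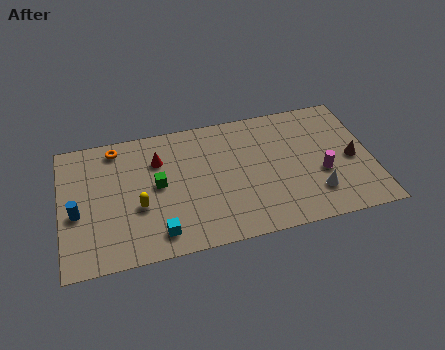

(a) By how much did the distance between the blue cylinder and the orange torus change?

+2.4

Before: roughly 1.9 units apart; after: 4.3. That's 2.4 units further apart.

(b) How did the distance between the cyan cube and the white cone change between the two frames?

+2.4

The distance was about 5.6 in the first image and 8.0 in the second, so they moved 2.4 units further apart.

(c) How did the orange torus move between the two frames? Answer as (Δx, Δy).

(1.5, 2.1)

The orange torus started near (1.4, 5.3) and ended near (2.9, 7.4).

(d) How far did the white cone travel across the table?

1.0

From (12.3, 3.0) to (12.8, 2.1), the white cone covered √(0.5² + 0.9²) ≈ 1.0 units.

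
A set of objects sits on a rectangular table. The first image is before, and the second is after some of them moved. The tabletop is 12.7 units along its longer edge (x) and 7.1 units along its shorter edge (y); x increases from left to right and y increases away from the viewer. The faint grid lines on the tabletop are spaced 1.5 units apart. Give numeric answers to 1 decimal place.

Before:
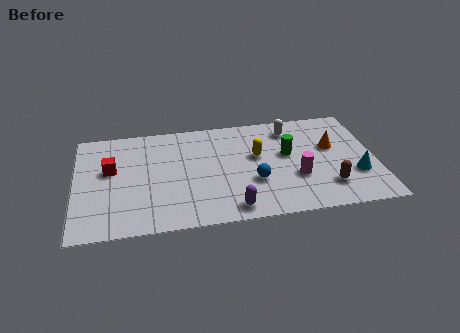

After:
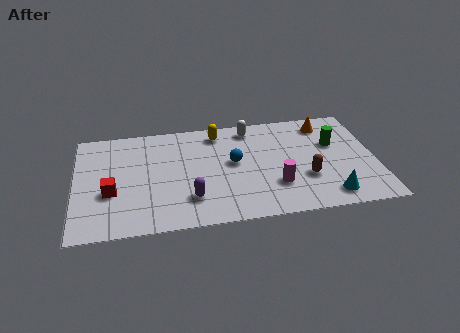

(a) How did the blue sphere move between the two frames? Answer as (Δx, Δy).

(-0.8, 1.4)

From the two frames, the blue sphere sits at roughly (7.5, 2.5) before and (6.7, 3.9) after.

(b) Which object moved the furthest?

the yellow capsule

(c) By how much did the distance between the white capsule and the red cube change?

-1.0

Before: roughly 7.9 units apart; after: 6.9. That's 1.0 units closer together.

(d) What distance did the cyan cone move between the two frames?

1.7

From (11.8, 2.3) to (10.6, 1.1), the cyan cone covered √(1.2² + 1.2²) ≈ 1.7 units.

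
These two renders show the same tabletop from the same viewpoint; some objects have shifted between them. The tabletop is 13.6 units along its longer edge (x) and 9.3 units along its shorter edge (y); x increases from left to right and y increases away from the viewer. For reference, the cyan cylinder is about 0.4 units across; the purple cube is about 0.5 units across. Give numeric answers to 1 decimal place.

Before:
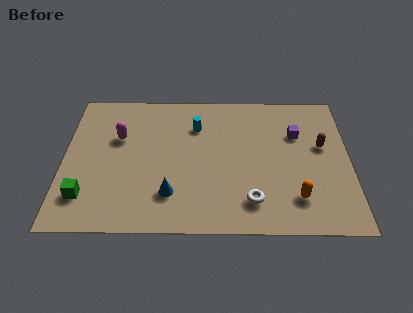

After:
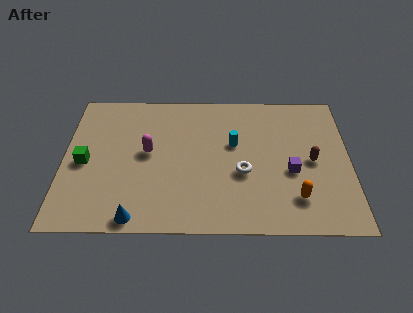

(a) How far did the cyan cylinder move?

2.2

The cyan cylinder moved from about (6.3, 6.8) to (8.1, 5.6), a distance of √(1.8² + 1.2²) ≈ 2.2.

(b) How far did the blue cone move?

2.2

The blue cone moved from about (5.1, 2.3) to (3.5, 0.8), a distance of √(1.6² + 1.5²) ≈ 2.2.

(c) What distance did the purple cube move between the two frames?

2.5

The purple cube moved from about (11.1, 6.3) to (10.8, 3.8), a distance of √(0.3² + 2.5²) ≈ 2.5.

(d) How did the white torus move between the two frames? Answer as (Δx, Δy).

(-0.4, 1.8)

From the two frames, the white torus sits at roughly (8.9, 1.9) before and (8.5, 3.7) after.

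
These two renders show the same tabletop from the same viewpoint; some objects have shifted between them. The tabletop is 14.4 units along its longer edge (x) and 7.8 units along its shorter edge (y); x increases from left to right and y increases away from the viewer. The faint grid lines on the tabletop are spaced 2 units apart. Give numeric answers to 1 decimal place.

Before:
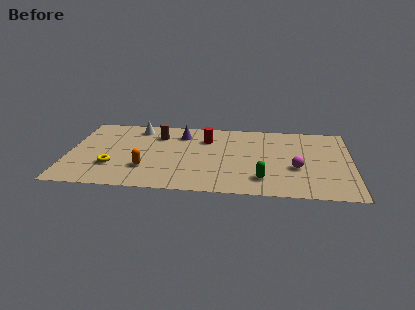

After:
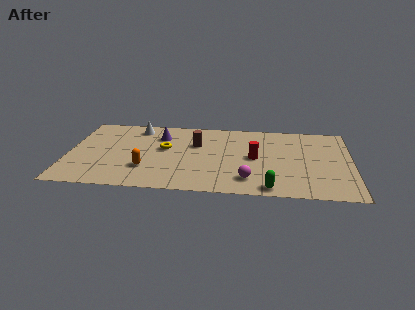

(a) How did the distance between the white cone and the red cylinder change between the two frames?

+3.0

Before: roughly 3.7 units apart; after: 6.7. That's 3.0 units further apart.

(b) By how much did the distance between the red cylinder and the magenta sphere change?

-3.0

The distance was about 5.3 in the first image and 2.3 in the second, so they moved 3.0 units closer together.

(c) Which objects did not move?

the white cone and the orange capsule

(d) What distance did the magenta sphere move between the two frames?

2.8

The magenta sphere was near (11.6, 3.0) before and (9.2, 1.6) after, so it travelled √(2.4² + 1.4²) ≈ 2.8 units.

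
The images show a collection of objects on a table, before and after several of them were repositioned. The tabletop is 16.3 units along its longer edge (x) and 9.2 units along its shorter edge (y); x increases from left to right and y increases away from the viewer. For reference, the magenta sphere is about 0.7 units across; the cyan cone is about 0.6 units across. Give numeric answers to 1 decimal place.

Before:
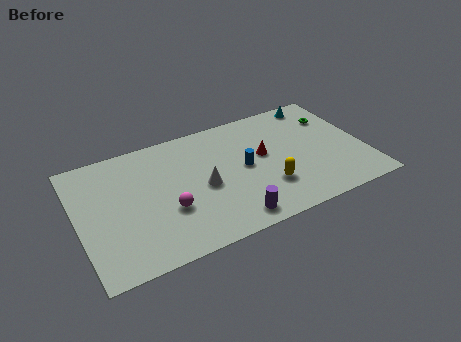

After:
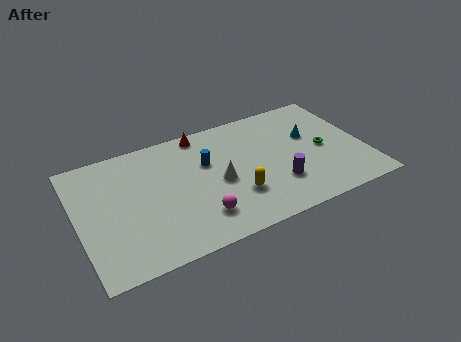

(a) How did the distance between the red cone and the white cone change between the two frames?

+0.4

They were about 3.7 units apart before and 4.1 after — 0.4 units further apart.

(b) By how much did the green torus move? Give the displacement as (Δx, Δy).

(-0.9, -2.3)

The green torus was at about (14.9, 6.7) and moved to about (14.0, 4.4).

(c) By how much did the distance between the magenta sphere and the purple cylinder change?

+0.7

The distance was about 3.9 in the first image and 4.6 in the second, so they moved 0.7 units further apart.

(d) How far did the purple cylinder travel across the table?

3.3

From (8.2, 1.2) to (11.1, 2.7), the purple cylinder covered √(2.9² + 1.5²) ≈ 3.3 units.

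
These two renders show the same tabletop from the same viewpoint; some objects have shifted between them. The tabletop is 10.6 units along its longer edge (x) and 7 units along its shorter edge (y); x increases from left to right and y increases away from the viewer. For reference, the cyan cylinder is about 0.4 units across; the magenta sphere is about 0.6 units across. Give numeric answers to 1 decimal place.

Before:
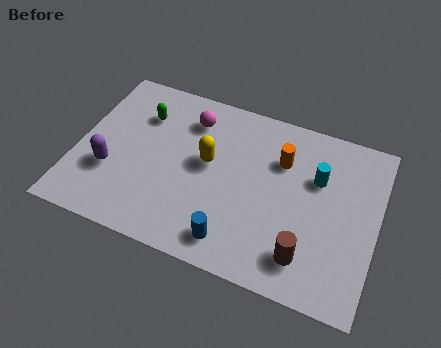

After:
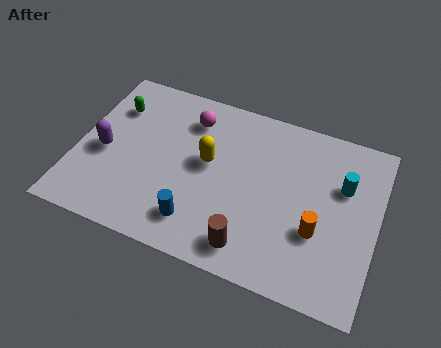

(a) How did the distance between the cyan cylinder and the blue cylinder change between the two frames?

+1.4

They were about 4.4 units apart before and 5.8 after — 1.4 units further apart.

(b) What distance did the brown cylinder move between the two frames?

1.9

From (8.3, 1.4) to (6.4, 1.1), the brown cylinder covered √(1.9² + 0.3²) ≈ 1.9 units.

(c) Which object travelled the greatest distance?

the orange cylinder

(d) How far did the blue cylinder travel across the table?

1.3

The blue cylinder was near (5.8, 1.1) before and (4.5, 1.4) after, so it travelled √(1.3² + 0.3²) ≈ 1.3 units.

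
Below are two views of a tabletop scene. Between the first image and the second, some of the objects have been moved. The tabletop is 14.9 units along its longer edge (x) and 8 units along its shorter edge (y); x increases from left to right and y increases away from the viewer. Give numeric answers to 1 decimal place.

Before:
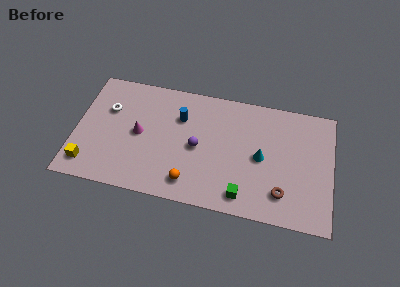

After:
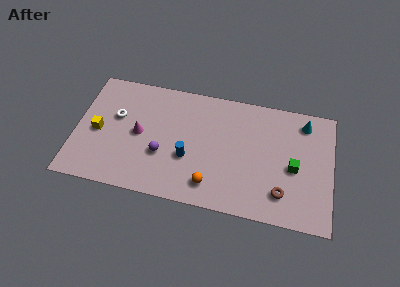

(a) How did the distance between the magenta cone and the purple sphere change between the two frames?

-1.6

The distance was about 3.4 in the first image and 1.8 in the second, so they moved 1.6 units closer together.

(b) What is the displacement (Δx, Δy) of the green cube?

(2.8, 2.4)

The green cube started near (9.9, 1.2) and ended near (12.7, 3.6).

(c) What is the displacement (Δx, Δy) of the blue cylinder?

(0.6, -2.6)

The blue cylinder was at about (6.0, 5.6) and moved to about (6.6, 3.0).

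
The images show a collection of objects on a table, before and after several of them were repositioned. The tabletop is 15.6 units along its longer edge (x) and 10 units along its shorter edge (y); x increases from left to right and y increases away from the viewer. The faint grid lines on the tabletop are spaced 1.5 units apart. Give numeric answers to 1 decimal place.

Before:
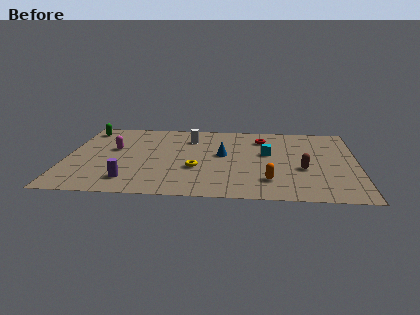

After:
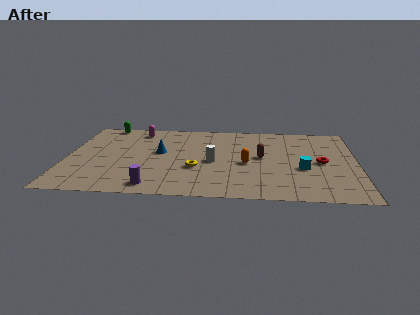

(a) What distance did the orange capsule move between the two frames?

2.4

The orange capsule moved from about (10.9, 2.3) to (9.7, 4.4), a distance of √(1.2² + 2.1²) ≈ 2.4.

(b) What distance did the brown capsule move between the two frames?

2.6

The brown capsule was near (12.7, 3.9) before and (10.5, 5.3) after, so it travelled √(2.2² + 1.4²) ≈ 2.6 units.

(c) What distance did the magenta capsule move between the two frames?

2.9

From (2.5, 5.9) to (3.7, 8.5), the magenta capsule covered √(1.2² + 2.6²) ≈ 2.9 units.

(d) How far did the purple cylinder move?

1.5

The purple cylinder was near (3.5, 1.9) before and (4.8, 1.2) after, so it travelled √(1.3² + 0.7²) ≈ 1.5 units.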